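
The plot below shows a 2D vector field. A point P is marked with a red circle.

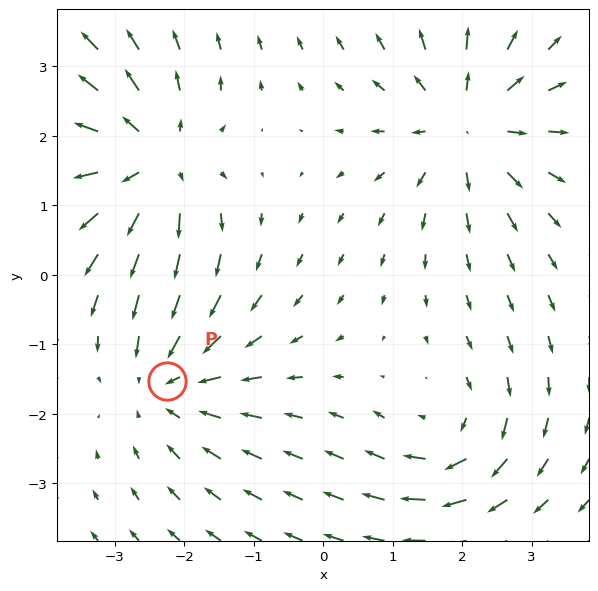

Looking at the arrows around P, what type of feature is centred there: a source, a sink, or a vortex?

sink

At P (-2.2, -1.5) the arrows converge inward. Divergence about -3, curl ≈0 — negative divergence with near-zero curl is a sink.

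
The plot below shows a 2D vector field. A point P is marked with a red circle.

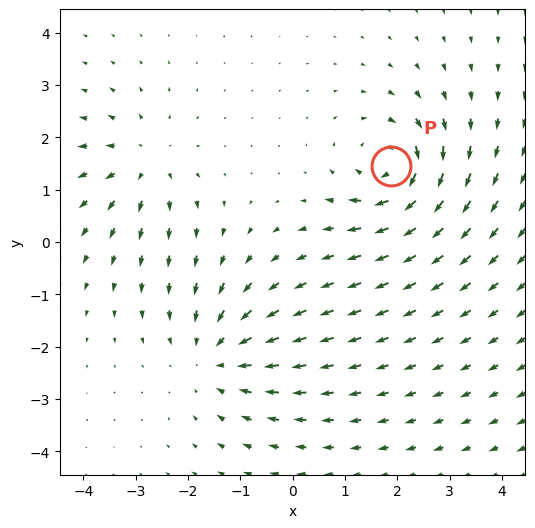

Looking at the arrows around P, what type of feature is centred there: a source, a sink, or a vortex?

At P (1.9, 1.4) the arrows circulate clockwise. Divergence ≈0, curl about -6 — near-zero divergence with nonzero curl is a vortex.

vortex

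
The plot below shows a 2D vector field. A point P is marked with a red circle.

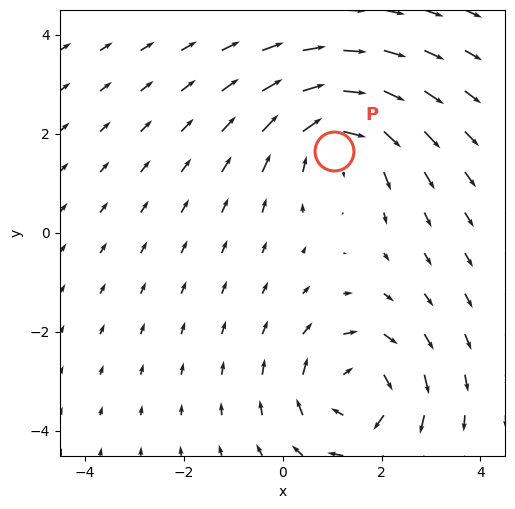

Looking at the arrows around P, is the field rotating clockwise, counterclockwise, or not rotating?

clockwise

Near P at (1.0, 1.7) the arrows circulate clockwise. The curl (z-component) there is about -3; negative curl means clockwise rotation.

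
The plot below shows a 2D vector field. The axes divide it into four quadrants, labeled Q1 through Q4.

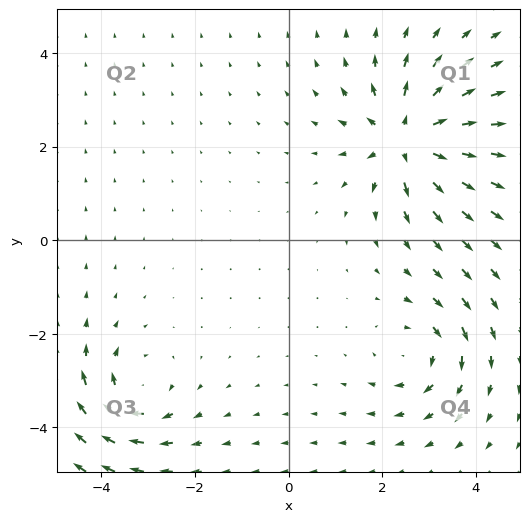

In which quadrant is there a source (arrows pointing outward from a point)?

Q1

The source sits at approximately (2.6, 2.2), which lies in quadrant Q1. The divergence there is about +5, positive as expected for a source.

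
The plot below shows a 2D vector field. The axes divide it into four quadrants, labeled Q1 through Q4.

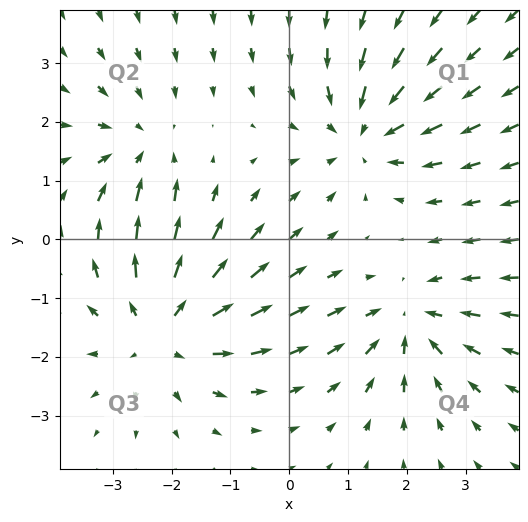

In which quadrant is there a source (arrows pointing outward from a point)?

The source sits at approximately (-2.1, -1.5), which lies in quadrant Q3. The divergence there is about +4, positive as expected for a source.

Q3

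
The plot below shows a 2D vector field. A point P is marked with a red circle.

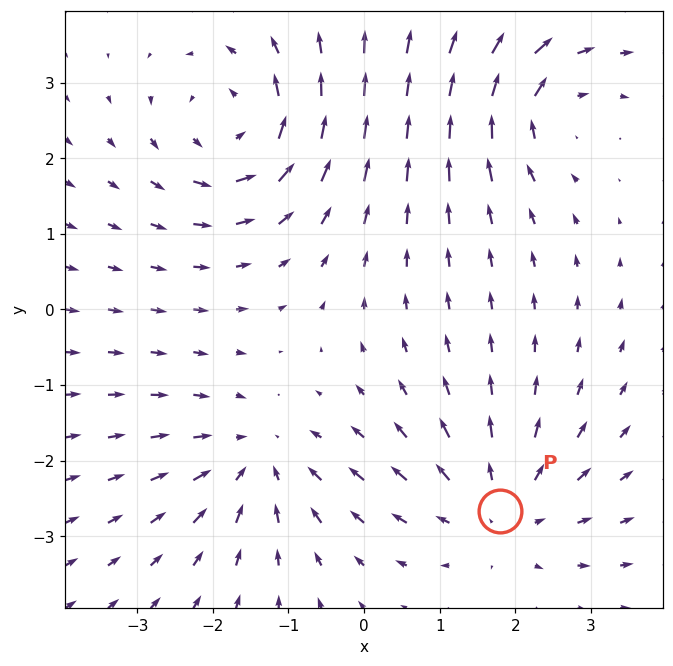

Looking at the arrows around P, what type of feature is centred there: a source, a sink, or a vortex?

At P (1.8, -2.7) the arrows spread outward. Divergence about +4, curl ≈0 — positive divergence with near-zero curl is a source.

source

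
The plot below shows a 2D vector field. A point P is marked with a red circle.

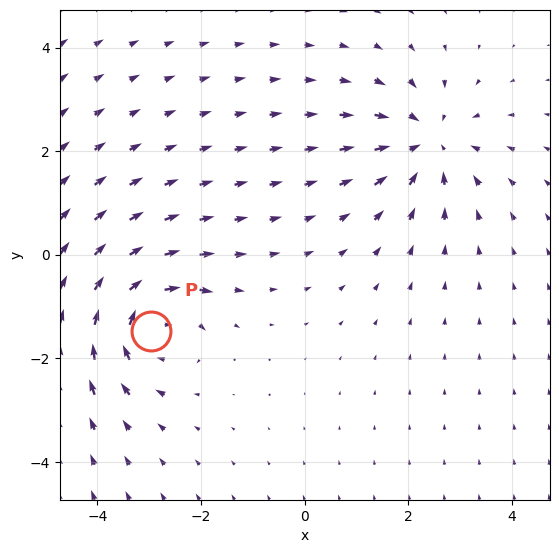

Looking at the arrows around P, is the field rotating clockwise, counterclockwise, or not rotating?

clockwise

Near P at (-3.0, -1.5) the arrows circulate clockwise. The curl (z-component) there is about -5; negative curl means clockwise rotation.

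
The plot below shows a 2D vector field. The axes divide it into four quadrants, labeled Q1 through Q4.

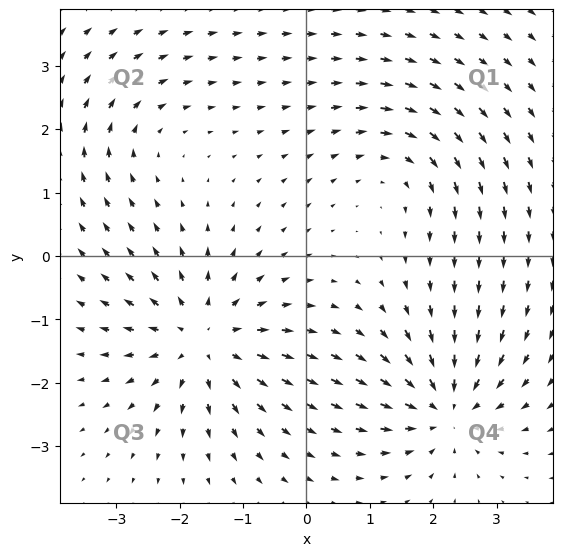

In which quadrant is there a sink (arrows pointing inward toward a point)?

Q4

The sink sits at approximately (2.2, -2.4), which lies in quadrant Q4. The divergence there is about -5, negative as expected for a sink.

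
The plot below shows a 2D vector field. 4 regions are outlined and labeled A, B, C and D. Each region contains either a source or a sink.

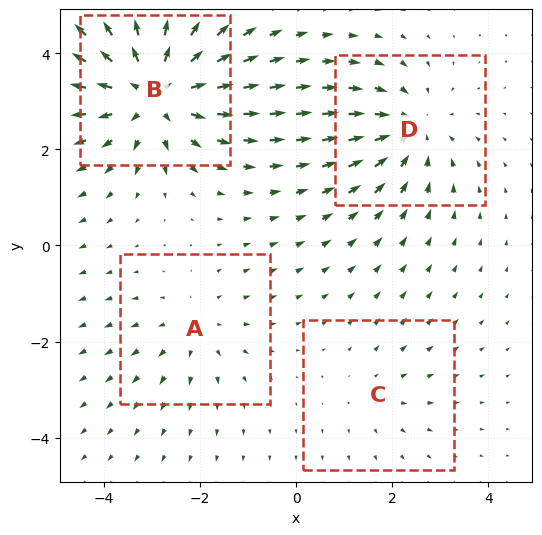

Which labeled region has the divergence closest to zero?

C

Divergence at each region's feature centre — A: about +3, B: about +6, C: about +2, D: about -4. Region C is closest to zero.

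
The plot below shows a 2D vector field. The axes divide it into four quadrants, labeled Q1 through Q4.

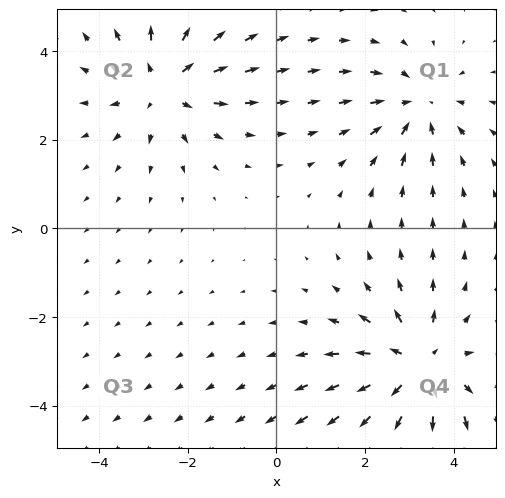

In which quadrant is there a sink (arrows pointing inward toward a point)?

Q1

The sink sits at approximately (3.2, 2.8), which lies in quadrant Q1. The divergence there is about -3, negative as expected for a sink.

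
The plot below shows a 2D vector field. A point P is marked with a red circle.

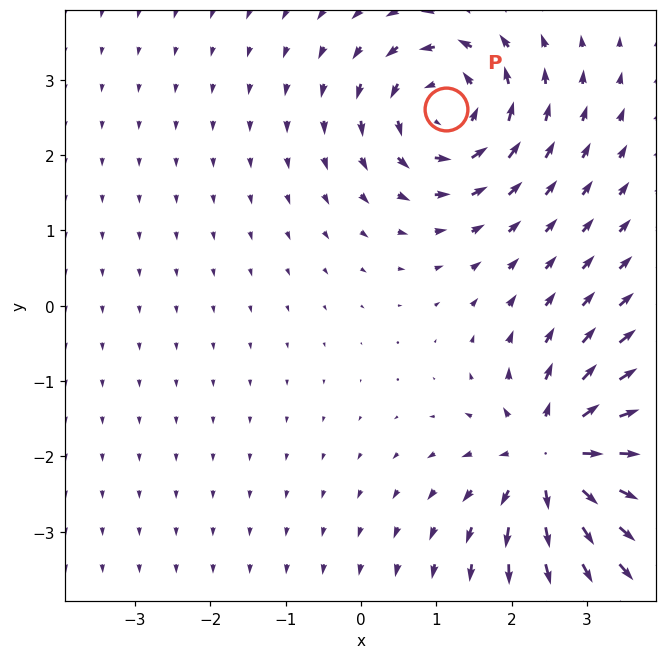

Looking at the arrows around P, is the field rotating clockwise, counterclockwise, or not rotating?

counterclockwise

Near P at (1.1, 2.6) the arrows circulate counterclockwise. The curl (z-component) there is about +5; positive curl means counterclockwise rotation.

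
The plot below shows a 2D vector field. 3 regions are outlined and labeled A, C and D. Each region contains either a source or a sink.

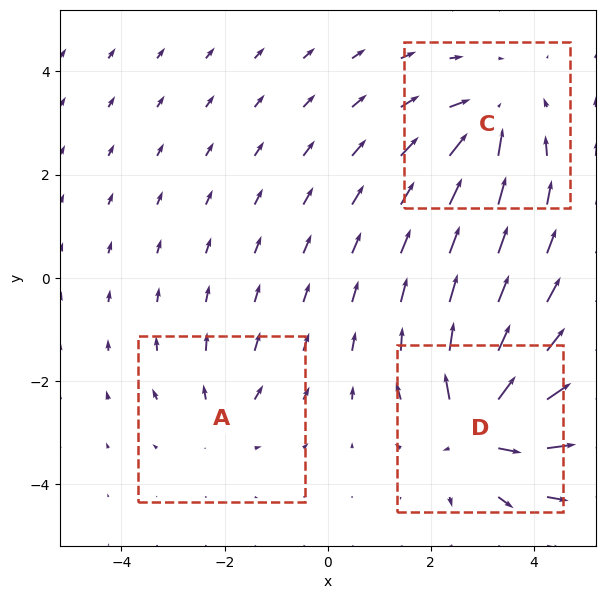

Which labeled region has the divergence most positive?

Divergence at each region's feature centre — A: about +2, C: about -4, D: about +6. Region D is most positive.

D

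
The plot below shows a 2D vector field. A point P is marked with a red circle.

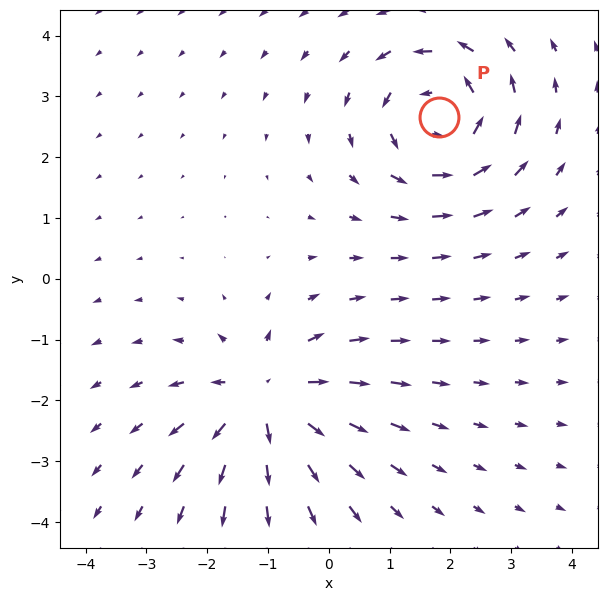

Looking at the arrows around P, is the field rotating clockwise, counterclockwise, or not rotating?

Near P at (1.8, 2.7) the arrows circulate counterclockwise. The curl (z-component) there is about +5; positive curl means counterclockwise rotation.

counterclockwise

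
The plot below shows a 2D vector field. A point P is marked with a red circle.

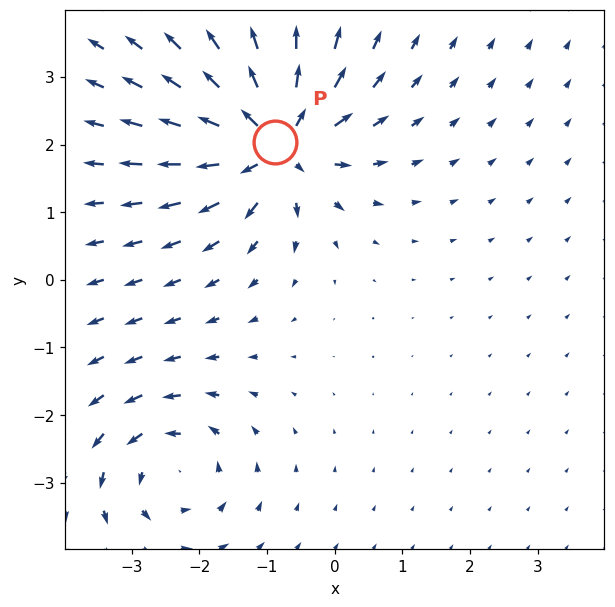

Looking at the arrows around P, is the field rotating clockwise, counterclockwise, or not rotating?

Near P at (-0.9, 2.0) the arrows show no circulation. The curl there is ≈0.

not rotating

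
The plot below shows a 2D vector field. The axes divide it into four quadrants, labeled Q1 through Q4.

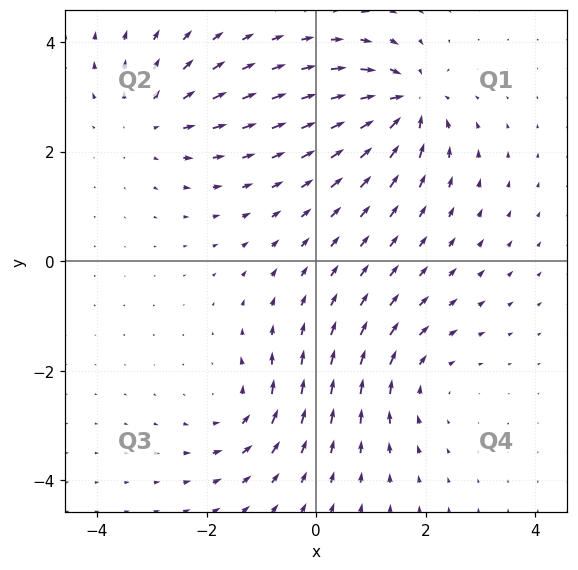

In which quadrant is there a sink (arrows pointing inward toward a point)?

The sink sits at approximately (1.7, 2.9), which lies in quadrant Q1. The divergence there is about -7, negative as expected for a sink.

Q1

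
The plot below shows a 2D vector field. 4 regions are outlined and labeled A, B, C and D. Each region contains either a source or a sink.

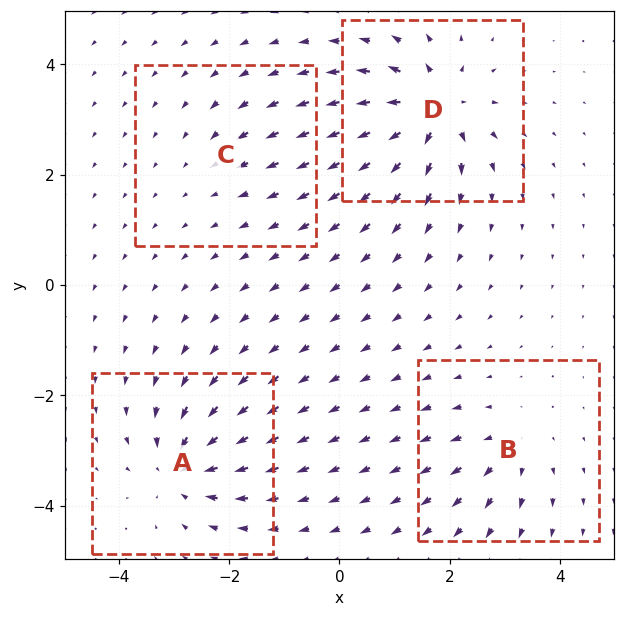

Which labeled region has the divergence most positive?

D

Divergence at each region's feature centre — A: about -7, B: about +4, C: about -2, D: about +8. Region D is most positive.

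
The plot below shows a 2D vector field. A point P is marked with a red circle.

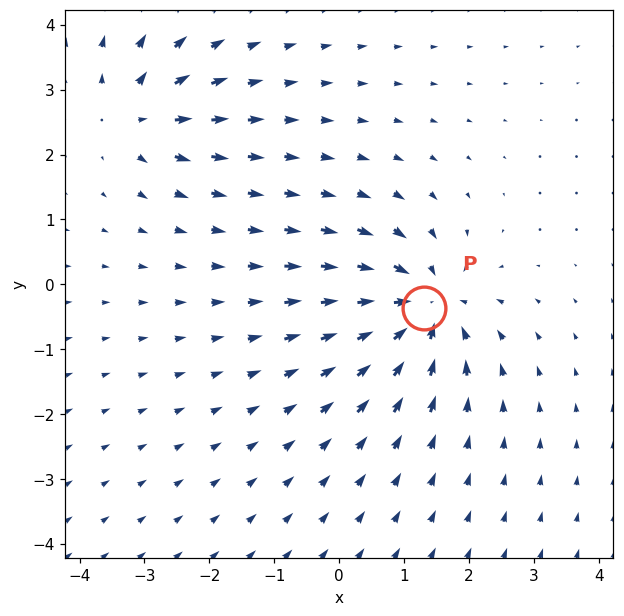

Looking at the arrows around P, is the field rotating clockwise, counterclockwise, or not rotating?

Near P at (1.3, -0.4) the arrows show no circulation. The curl there is ≈0.

not rotating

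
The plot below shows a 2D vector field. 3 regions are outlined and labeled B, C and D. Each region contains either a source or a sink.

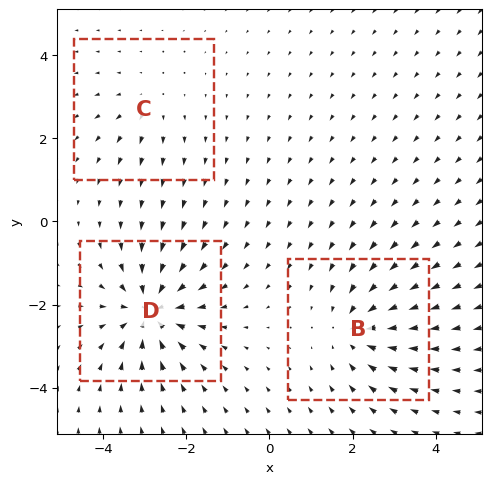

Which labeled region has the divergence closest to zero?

C

Divergence at each region's feature centre — B: about -4, C: about +2, D: about -5. Region C is closest to zero.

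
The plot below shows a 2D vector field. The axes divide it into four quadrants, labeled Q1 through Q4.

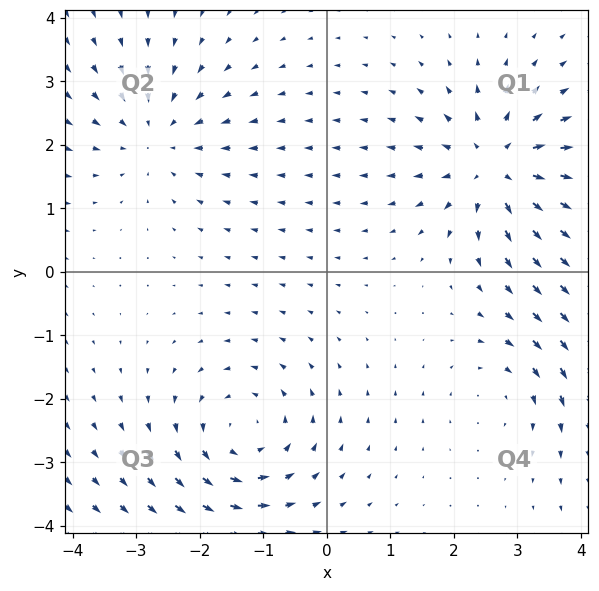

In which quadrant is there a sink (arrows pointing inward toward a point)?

The sink sits at approximately (-2.7, 2.2), which lies in quadrant Q2. The divergence there is about -3, negative as expected for a sink.

Q2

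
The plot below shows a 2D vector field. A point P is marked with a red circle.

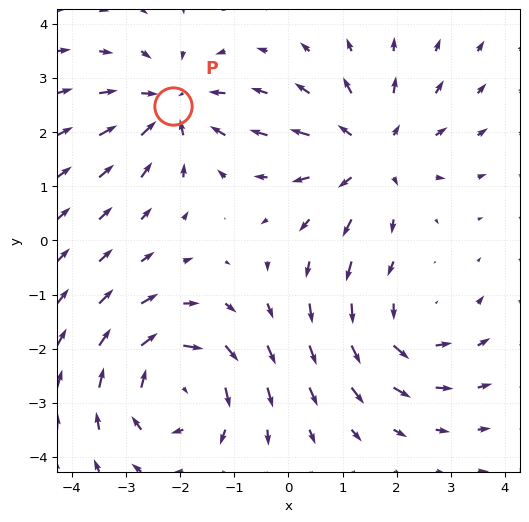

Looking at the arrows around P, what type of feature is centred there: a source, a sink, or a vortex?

At P (-2.1, 2.5) the arrows converge inward. Divergence about -3, curl ≈0 — negative divergence with near-zero curl is a sink.

sink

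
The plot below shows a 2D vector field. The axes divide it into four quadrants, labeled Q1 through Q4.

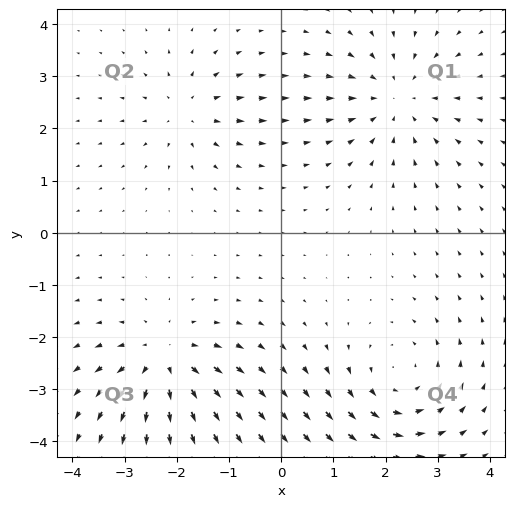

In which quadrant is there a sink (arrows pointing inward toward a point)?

Q1

The sink sits at approximately (2.2, 2.6), which lies in quadrant Q1. The divergence there is about -4, negative as expected for a sink.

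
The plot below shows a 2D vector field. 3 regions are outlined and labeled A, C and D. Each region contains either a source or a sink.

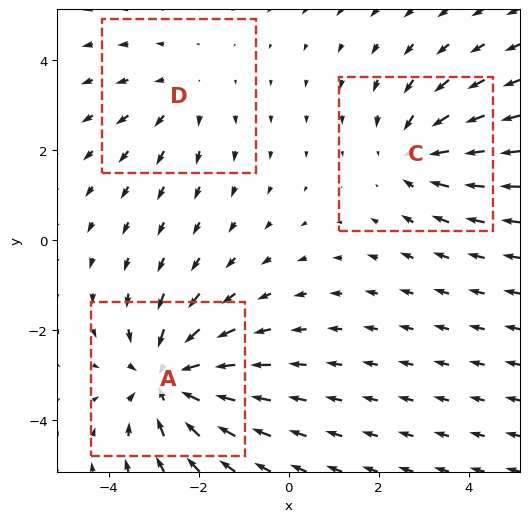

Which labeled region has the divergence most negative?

A

Divergence at each region's feature centre — A: about -4, C: about -3, D: about +2. Region A is most negative.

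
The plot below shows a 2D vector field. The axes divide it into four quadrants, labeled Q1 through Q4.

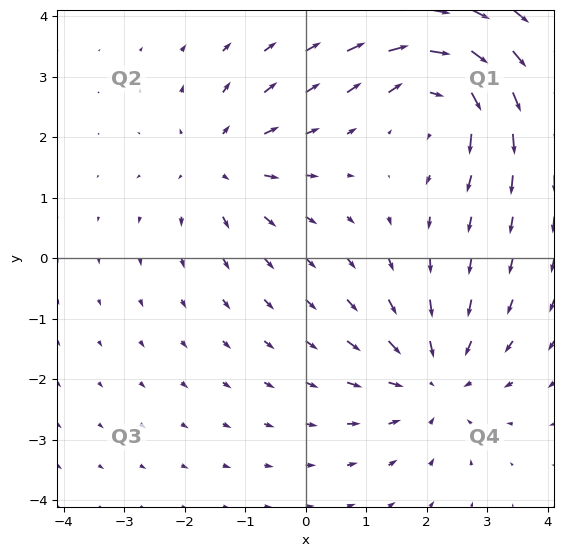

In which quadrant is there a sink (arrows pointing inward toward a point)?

Q4

The sink sits at approximately (2.1, -2.0), which lies in quadrant Q4. The divergence there is about -4, negative as expected for a sink.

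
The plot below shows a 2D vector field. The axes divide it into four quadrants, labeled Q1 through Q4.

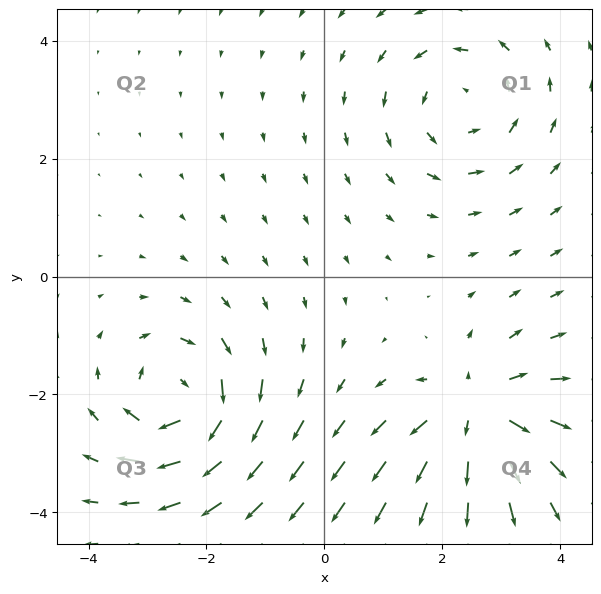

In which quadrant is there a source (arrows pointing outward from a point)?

Q4

The source sits at approximately (2.6, -2.3), which lies in quadrant Q4. The divergence there is about +6, positive as expected for a source.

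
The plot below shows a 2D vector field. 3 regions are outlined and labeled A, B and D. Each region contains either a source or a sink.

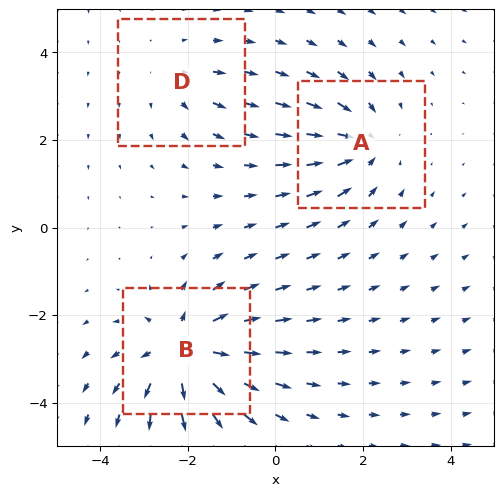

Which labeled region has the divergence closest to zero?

D

Divergence at each region's feature centre — A: about -3, B: about +5, D: about +2. Region D is closest to zero.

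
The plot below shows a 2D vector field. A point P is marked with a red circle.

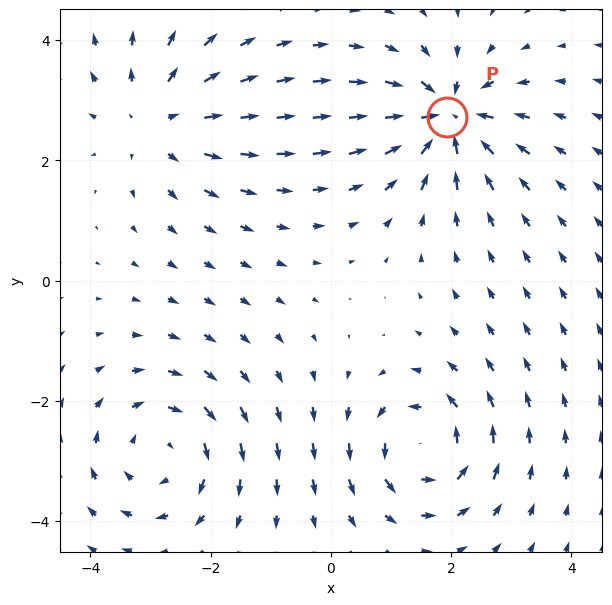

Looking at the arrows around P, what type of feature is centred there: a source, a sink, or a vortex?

At P (1.9, 2.7) the arrows converge inward. Divergence about -6, curl ≈0 — negative divergence with near-zero curl is a sink.

sink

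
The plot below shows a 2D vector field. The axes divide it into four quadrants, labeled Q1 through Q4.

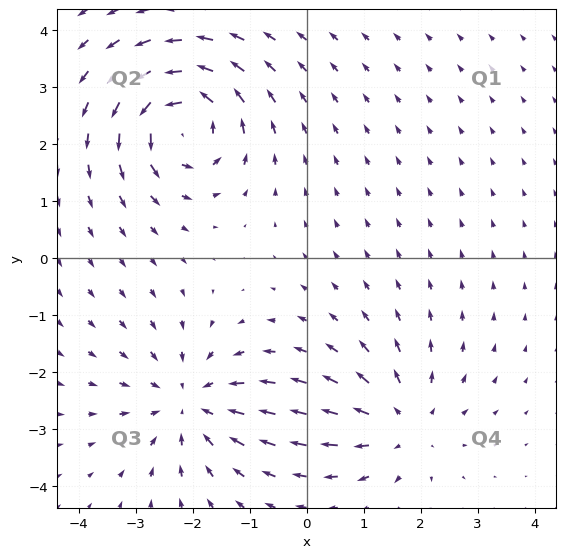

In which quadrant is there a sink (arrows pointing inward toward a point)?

The sink sits at approximately (-2.0, -2.5), which lies in quadrant Q3. The divergence there is about -4, negative as expected for a sink.

Q3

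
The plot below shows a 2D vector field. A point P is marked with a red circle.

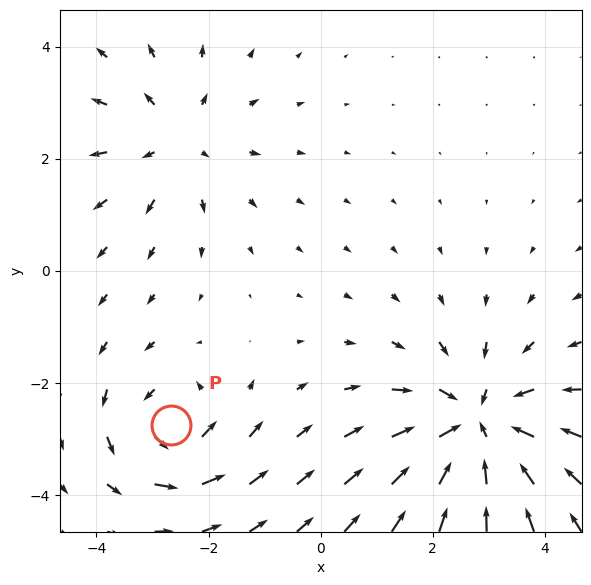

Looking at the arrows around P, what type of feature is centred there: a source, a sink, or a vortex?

vortex

At P (-2.7, -2.8) the arrows circulate counterclockwise. Divergence ≈0, curl about +4 — near-zero divergence with nonzero curl is a vortex.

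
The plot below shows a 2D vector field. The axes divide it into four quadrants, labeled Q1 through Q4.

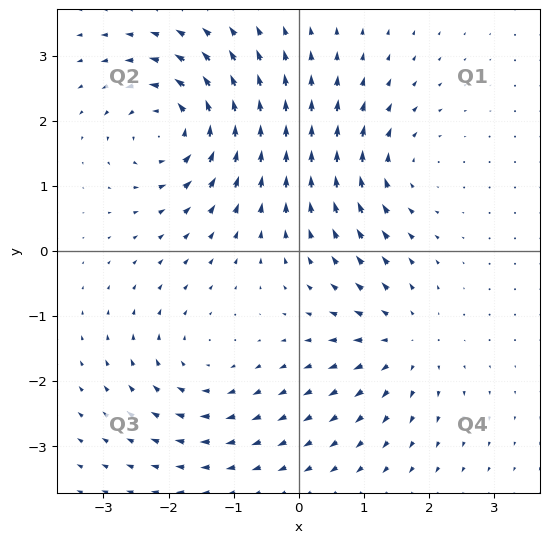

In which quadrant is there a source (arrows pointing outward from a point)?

The source sits at approximately (1.6, -1.4), which lies in quadrant Q4. The divergence there is about +4, positive as expected for a source.

Q4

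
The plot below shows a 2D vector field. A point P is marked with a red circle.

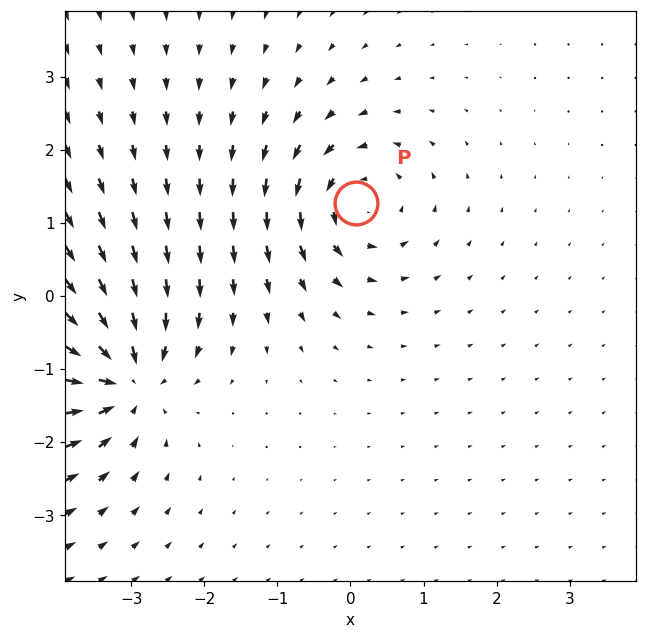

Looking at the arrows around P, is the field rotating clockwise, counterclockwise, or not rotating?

Near P at (0.1, 1.3) the arrows circulate counterclockwise. The curl (z-component) there is about +5; positive curl means counterclockwise rotation.

counterclockwise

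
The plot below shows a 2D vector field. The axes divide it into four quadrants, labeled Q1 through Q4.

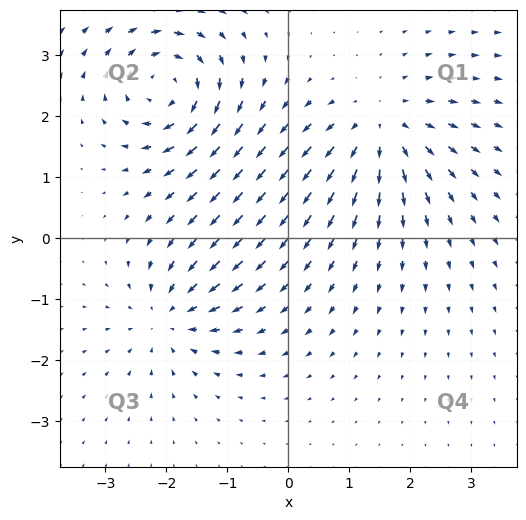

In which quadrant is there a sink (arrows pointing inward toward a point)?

The sink sits at approximately (-1.9, -1.3), which lies in quadrant Q3. The divergence there is about -4, negative as expected for a sink.

Q3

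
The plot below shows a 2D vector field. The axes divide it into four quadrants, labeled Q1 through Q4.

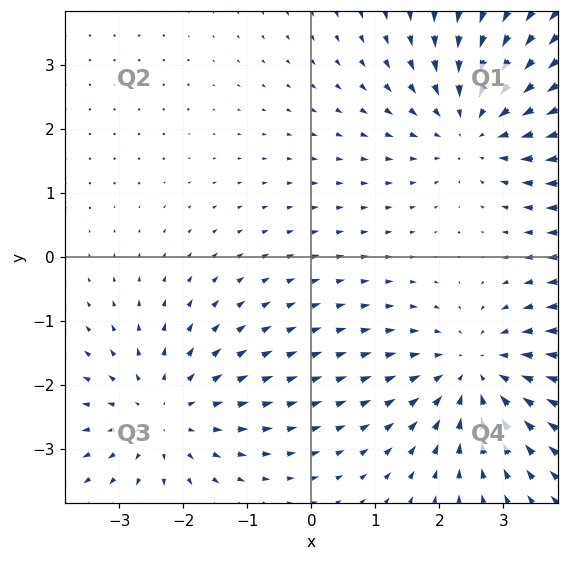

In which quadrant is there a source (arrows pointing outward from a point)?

Q3

The source sits at approximately (-2.3, -2.5), which lies in quadrant Q3. The divergence there is about +4, positive as expected for a source.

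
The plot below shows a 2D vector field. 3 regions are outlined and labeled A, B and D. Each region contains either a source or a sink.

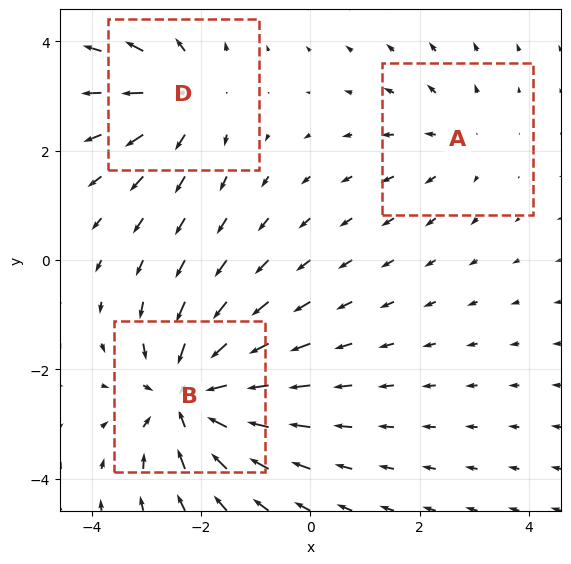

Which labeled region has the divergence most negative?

B

Divergence at each region's feature centre — A: about +2, B: about -4, D: about +3. Region B is most negative.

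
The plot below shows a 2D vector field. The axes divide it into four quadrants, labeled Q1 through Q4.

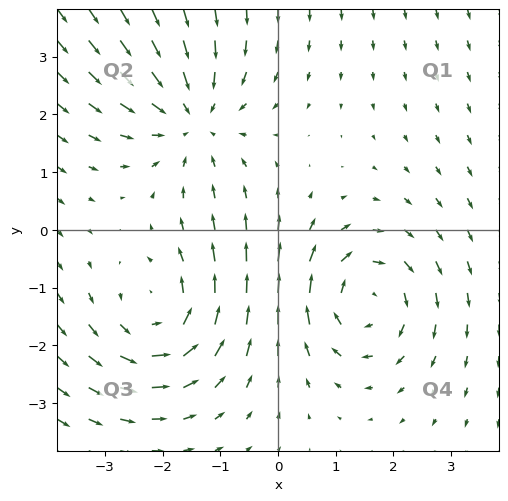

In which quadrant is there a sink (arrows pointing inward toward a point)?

Q2

The sink sits at approximately (-1.5, 1.9), which lies in quadrant Q2. The divergence there is about -3, negative as expected for a sink.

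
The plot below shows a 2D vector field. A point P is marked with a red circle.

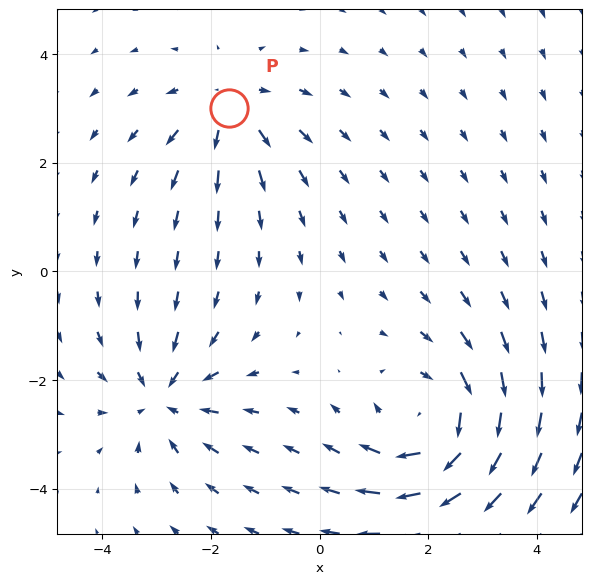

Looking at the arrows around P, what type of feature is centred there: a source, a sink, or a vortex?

source

At P (-1.7, 3.0) the arrows spread outward. Divergence about +3, curl ≈0 — positive divergence with near-zero curl is a source.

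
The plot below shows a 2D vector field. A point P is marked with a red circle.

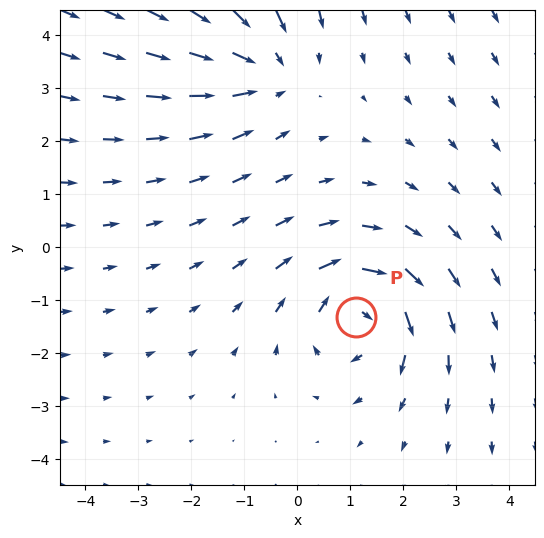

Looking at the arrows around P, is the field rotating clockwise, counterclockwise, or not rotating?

clockwise

Near P at (1.1, -1.3) the arrows circulate clockwise. The curl (z-component) there is about -4; negative curl means clockwise rotation.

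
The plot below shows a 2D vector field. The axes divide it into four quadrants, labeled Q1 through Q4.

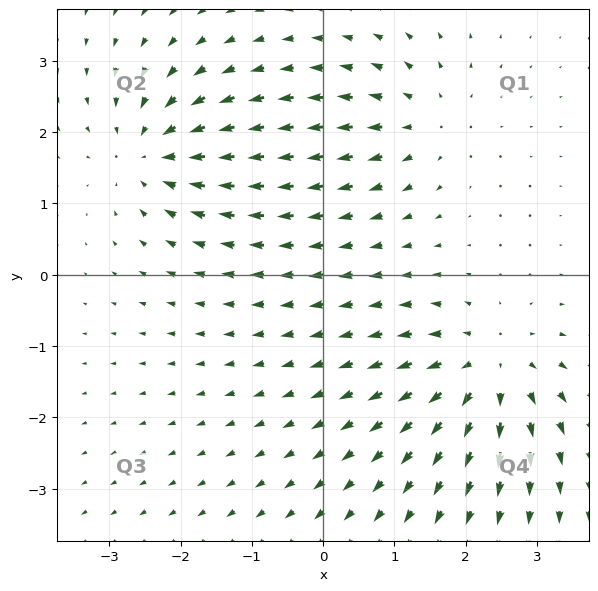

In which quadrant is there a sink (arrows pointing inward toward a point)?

The sink sits at approximately (-2.4, 1.7), which lies in quadrant Q2. The divergence there is about -5, negative as expected for a sink.

Q2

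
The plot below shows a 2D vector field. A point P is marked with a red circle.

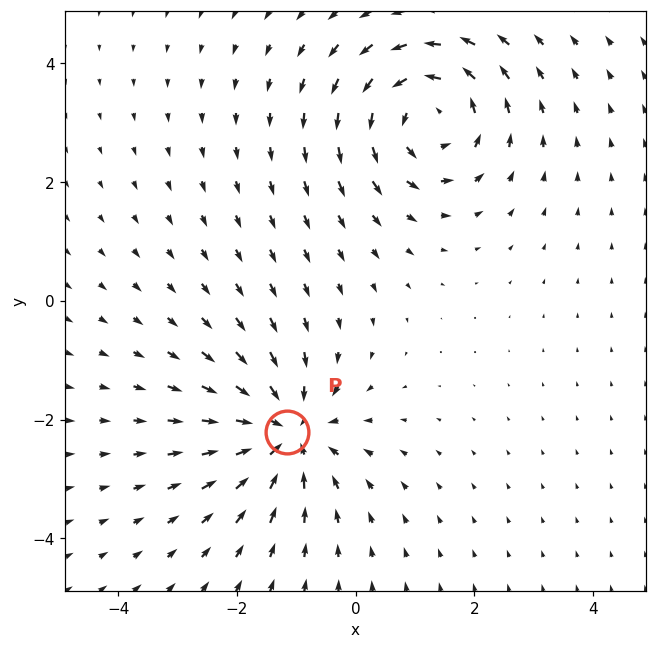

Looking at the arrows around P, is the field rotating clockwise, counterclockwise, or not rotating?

Near P at (-1.2, -2.2) the arrows show no circulation. The curl there is ≈0.

not rotating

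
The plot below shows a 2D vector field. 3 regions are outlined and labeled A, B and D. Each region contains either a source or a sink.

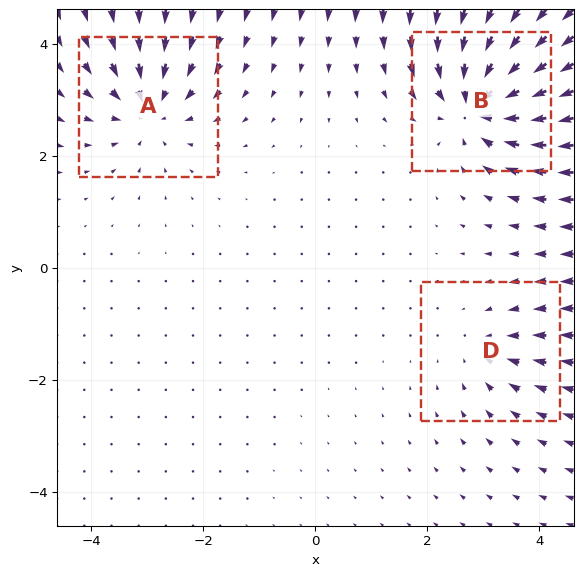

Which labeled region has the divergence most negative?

B

Divergence at each region's feature centre — A: about -4, B: about -6, D: about -2. Region B is most negative.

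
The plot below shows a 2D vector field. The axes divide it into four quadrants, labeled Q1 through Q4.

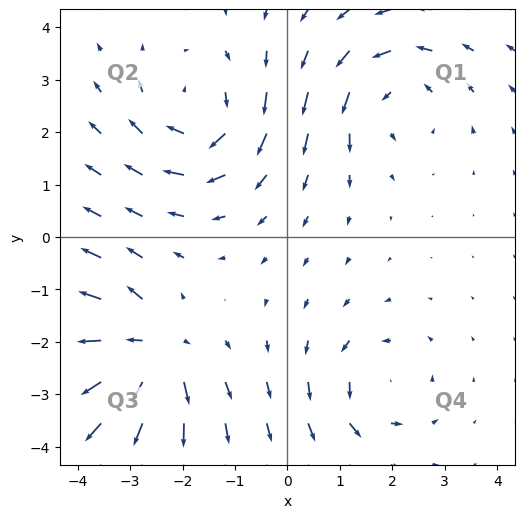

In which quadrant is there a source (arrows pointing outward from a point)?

The source sits at approximately (-2.6, -2.2), which lies in quadrant Q3. The divergence there is about +5, positive as expected for a source.

Q3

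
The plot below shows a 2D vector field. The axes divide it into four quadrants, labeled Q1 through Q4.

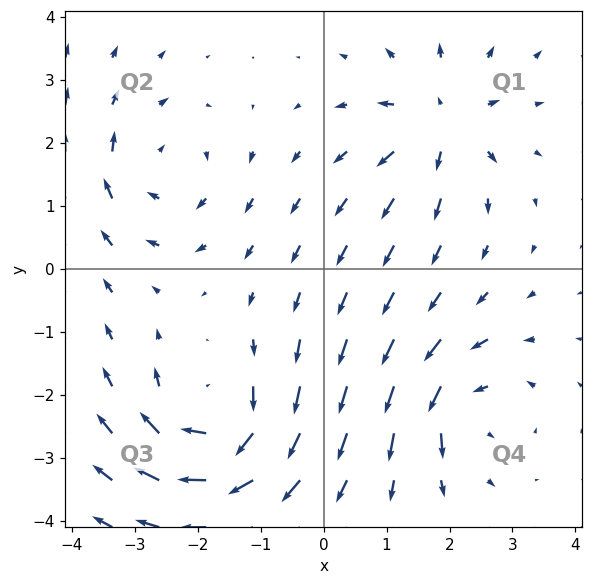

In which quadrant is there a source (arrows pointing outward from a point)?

The source sits at approximately (1.9, 2.3), which lies in quadrant Q1. The divergence there is about +4, positive as expected for a source.

Q1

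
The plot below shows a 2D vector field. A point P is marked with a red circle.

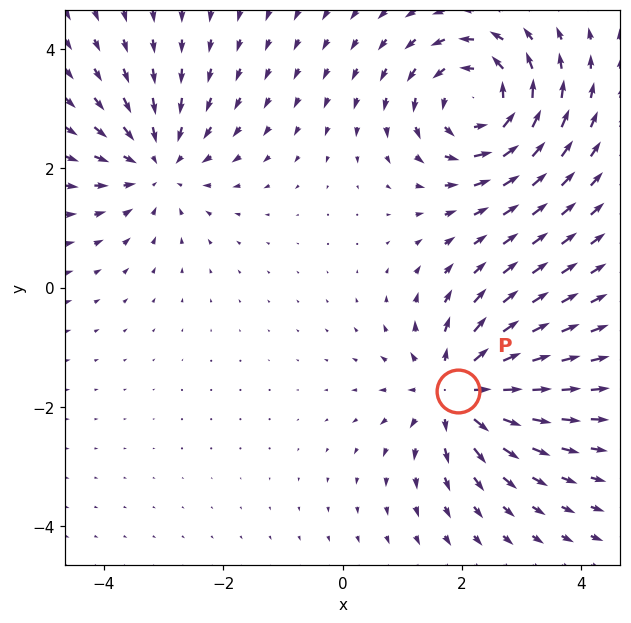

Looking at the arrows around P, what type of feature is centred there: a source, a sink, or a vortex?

At P (1.9, -1.7) the arrows spread outward. Divergence about +6, curl ≈0 — positive divergence with near-zero curl is a source.

source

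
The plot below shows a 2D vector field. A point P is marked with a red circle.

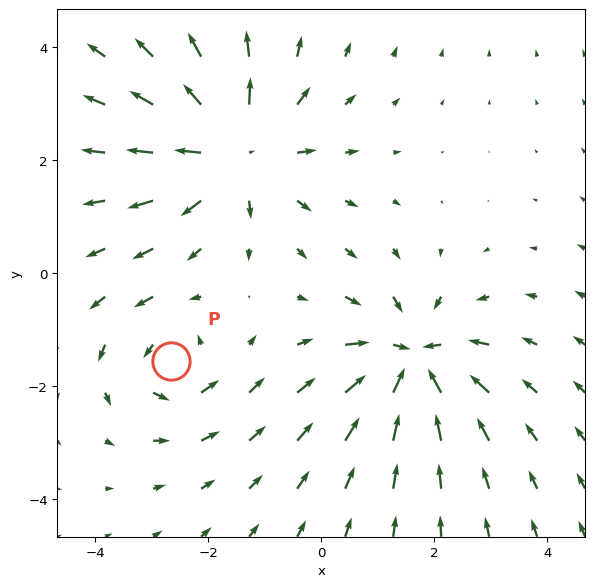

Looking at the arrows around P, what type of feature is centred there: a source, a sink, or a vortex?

vortex

At P (-2.7, -1.6) the arrows circulate counterclockwise. Divergence ≈0, curl about +4 — near-zero divergence with nonzero curl is a vortex.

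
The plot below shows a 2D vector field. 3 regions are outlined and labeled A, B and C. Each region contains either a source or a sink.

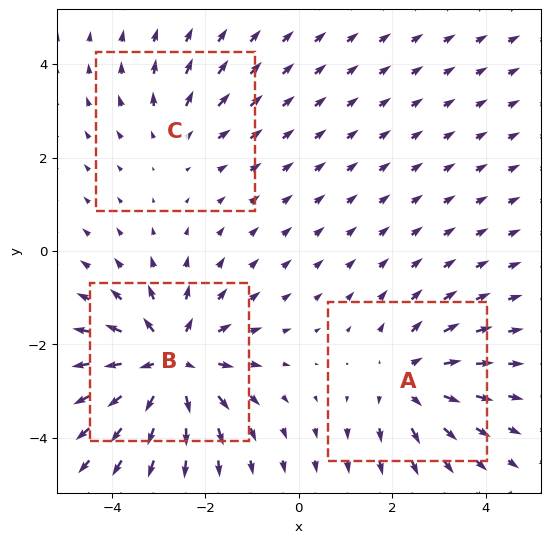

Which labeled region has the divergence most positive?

B

Divergence at each region's feature centre — A: about +3, B: about +5, C: about +2. Region B is most positive.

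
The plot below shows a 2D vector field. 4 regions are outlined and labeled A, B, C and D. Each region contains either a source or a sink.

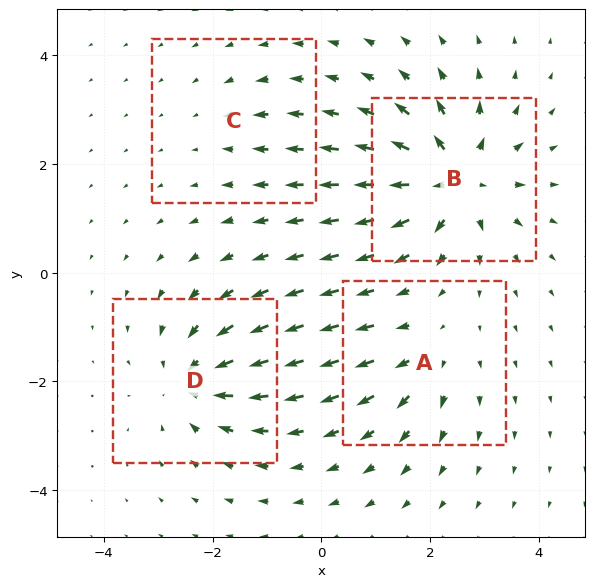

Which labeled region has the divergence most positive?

Divergence at each region's feature centre — A: about +4, B: about +8, C: about -2, D: about -6. Region B is most positive.

B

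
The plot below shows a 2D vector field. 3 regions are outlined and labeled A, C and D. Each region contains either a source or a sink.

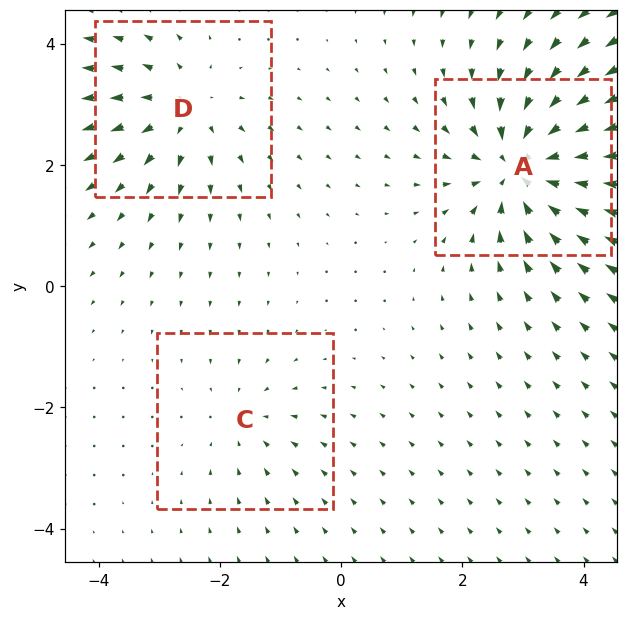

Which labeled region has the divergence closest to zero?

Divergence at each region's feature centre — A: about -6, C: about -2, D: about +3. Region C is closest to zero.

C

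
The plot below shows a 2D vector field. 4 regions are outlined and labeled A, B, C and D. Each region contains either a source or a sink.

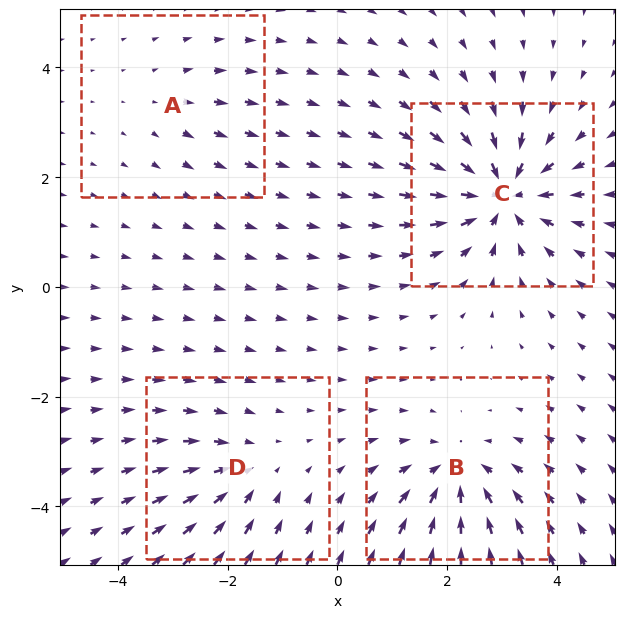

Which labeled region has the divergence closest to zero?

Divergence at each region's feature centre — A: about +2, B: about -6, C: about -8, D: about -4. Region A is closest to zero.

A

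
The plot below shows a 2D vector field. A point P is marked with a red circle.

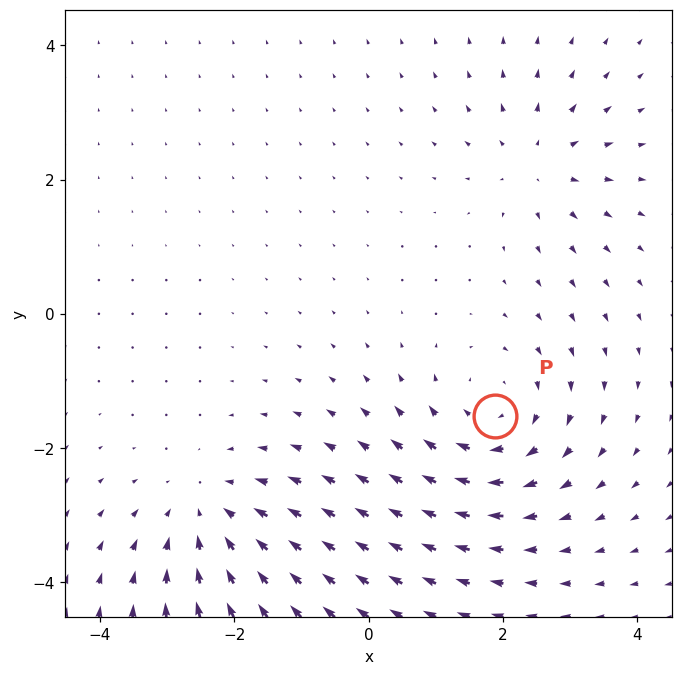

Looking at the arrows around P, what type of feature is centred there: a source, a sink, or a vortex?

vortex

At P (1.9, -1.5) the arrows circulate clockwise. Divergence ≈0, curl about -4 — near-zero divergence with nonzero curl is a vortex.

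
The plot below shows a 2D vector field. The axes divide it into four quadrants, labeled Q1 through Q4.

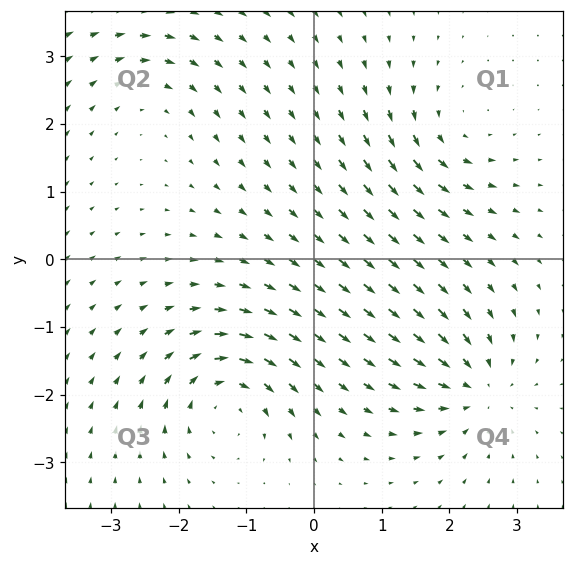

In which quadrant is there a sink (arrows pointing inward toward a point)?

Q4

The sink sits at approximately (2.4, -1.9), which lies in quadrant Q4. The divergence there is about -6, negative as expected for a sink.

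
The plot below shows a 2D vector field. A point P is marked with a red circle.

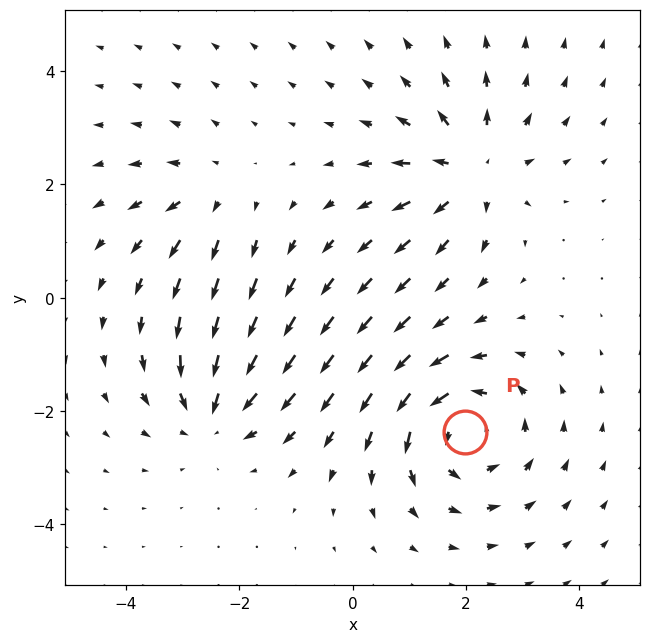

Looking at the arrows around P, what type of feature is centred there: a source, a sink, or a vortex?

vortex

At P (2.0, -2.4) the arrows circulate counterclockwise. Divergence ≈0, curl about +5 — near-zero divergence with nonzero curl is a vortex.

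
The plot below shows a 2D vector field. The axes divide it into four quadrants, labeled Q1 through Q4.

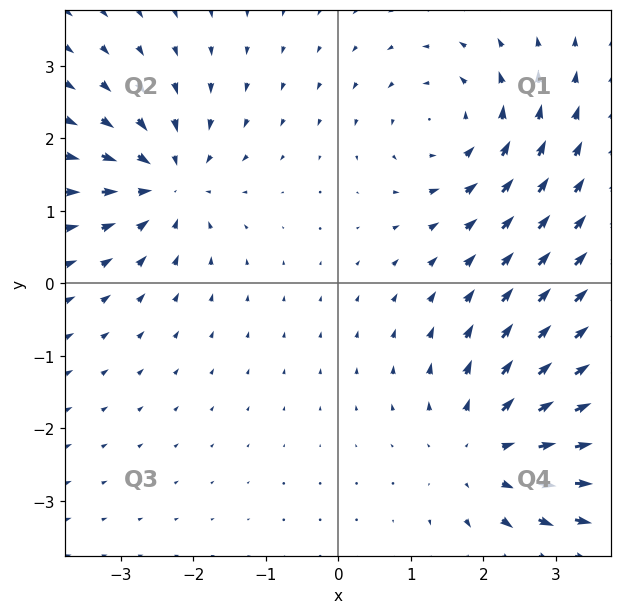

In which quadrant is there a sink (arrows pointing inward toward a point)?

The sink sits at approximately (-2.4, 1.4), which lies in quadrant Q2. The divergence there is about -4, negative as expected for a sink.

Q2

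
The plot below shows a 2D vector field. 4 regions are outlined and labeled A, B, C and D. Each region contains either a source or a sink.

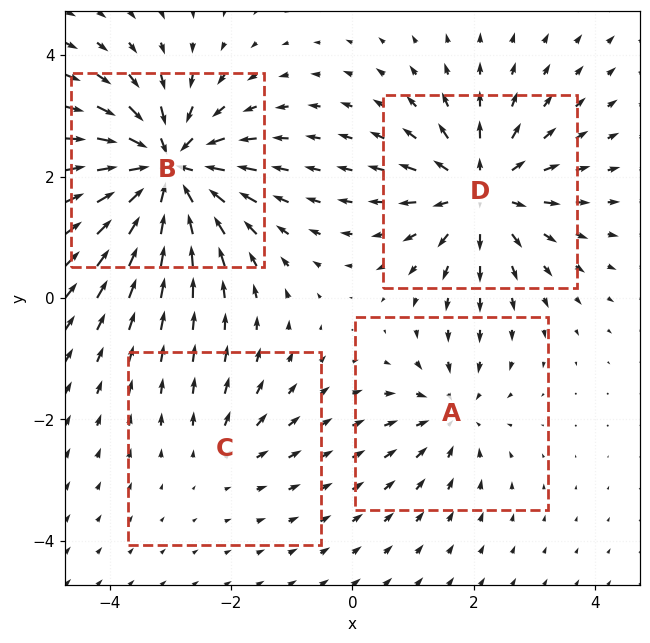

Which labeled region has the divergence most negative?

Divergence at each region's feature centre — A: about -4, B: about -9, C: about +2, D: about +6. Region B is most negative.

B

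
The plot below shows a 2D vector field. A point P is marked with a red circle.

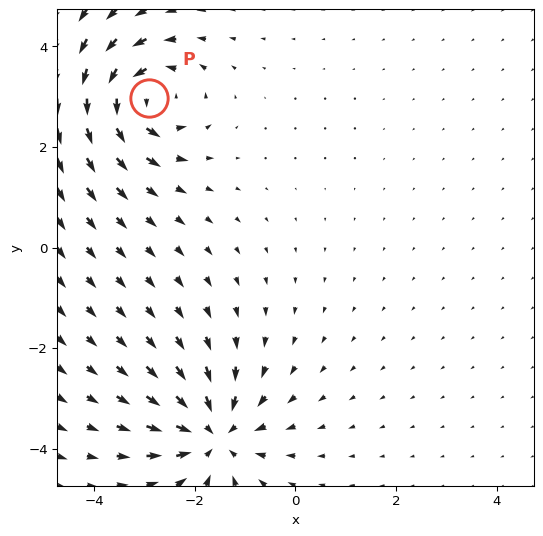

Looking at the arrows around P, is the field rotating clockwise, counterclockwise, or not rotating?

counterclockwise

Near P at (-2.9, 3.0) the arrows circulate counterclockwise. The curl (z-component) there is about +5; positive curl means counterclockwise rotation.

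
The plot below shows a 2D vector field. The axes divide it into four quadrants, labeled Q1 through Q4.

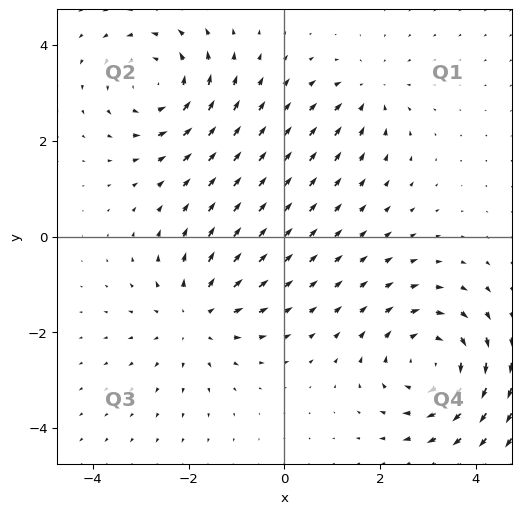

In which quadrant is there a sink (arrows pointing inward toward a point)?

Q1

The sink sits at approximately (1.7, 3.0), which lies in quadrant Q1. The divergence there is about -3, negative as expected for a sink.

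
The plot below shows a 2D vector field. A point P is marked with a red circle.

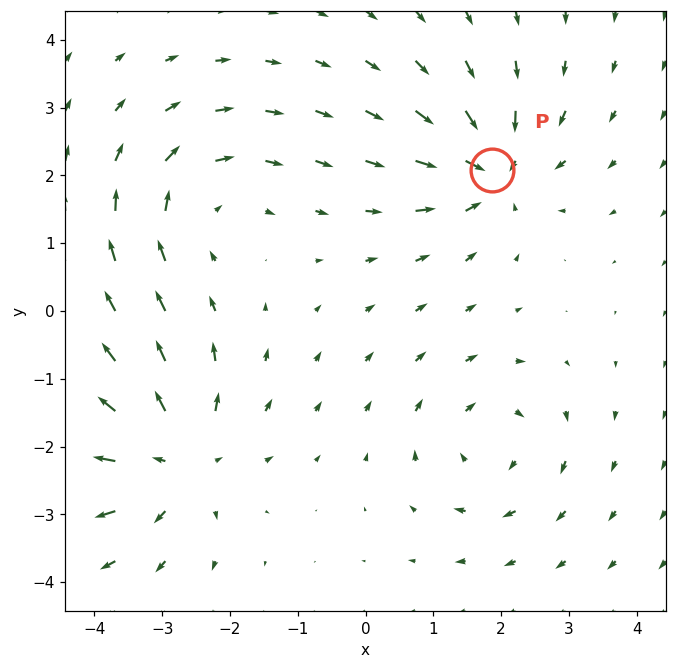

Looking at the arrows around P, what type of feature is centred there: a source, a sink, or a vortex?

At P (1.9, 2.1) the arrows converge inward. Divergence about -5, curl ≈0 — negative divergence with near-zero curl is a sink.

sink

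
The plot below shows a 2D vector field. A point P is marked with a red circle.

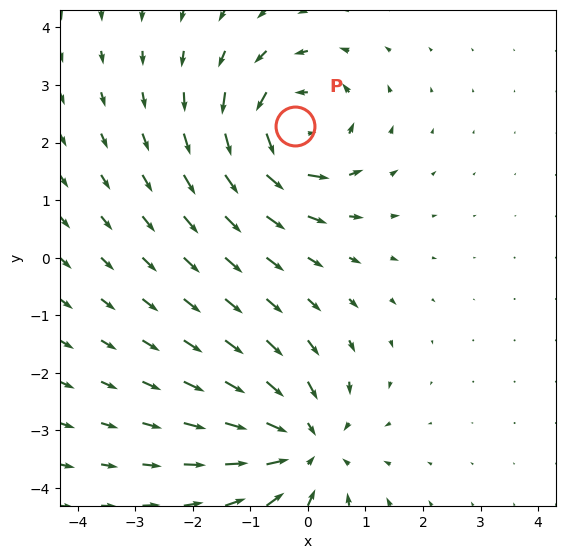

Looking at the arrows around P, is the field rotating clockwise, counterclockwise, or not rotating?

Near P at (-0.2, 2.3) the arrows circulate counterclockwise. The curl (z-component) there is about +5; positive curl means counterclockwise rotation.

counterclockwise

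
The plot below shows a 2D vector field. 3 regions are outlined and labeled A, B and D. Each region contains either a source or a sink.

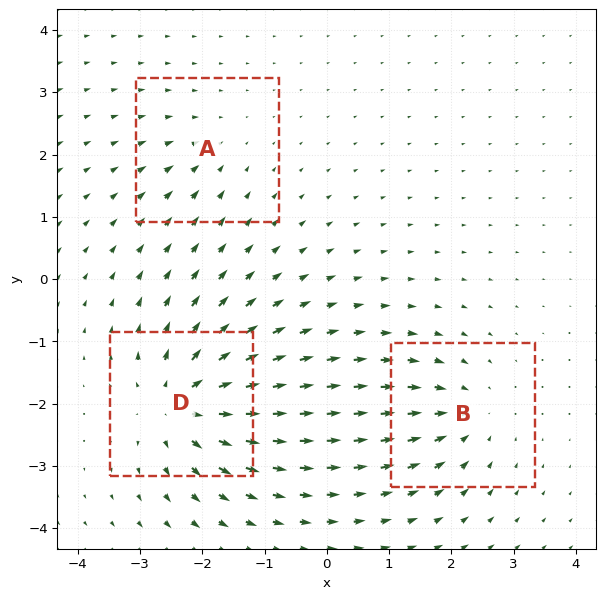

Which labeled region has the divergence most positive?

Divergence at each region's feature centre — A: about -2, B: about -4, D: about +6. Region D is most positive.

D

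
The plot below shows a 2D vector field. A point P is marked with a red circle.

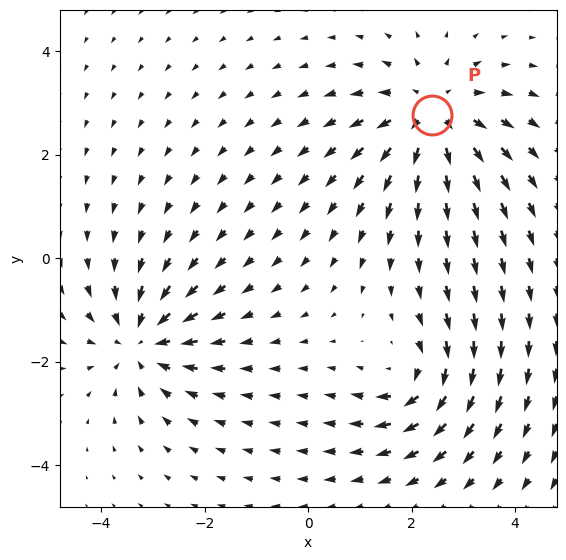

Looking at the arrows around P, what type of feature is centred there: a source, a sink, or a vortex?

source

At P (2.4, 2.8) the arrows spread outward. Divergence about +5, curl ≈0 — positive divergence with near-zero curl is a source.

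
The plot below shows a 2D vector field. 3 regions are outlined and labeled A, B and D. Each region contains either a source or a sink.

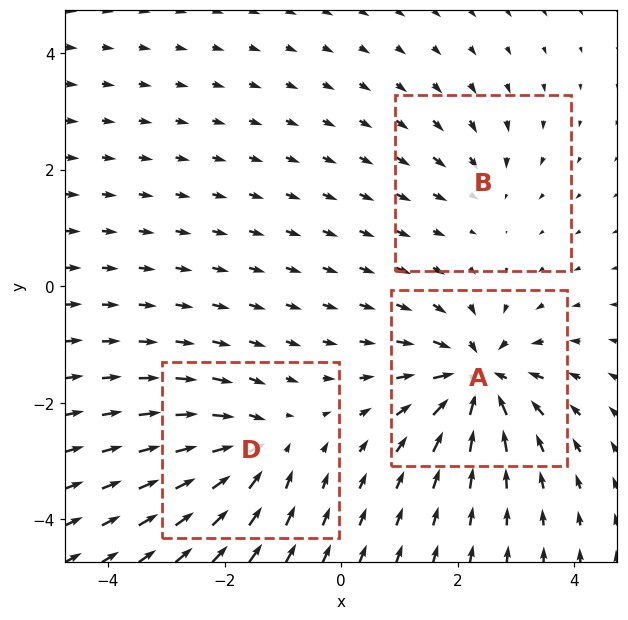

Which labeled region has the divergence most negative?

Divergence at each region's feature centre — A: about -6, B: about -2, D: about -4. Region A is most negative.

A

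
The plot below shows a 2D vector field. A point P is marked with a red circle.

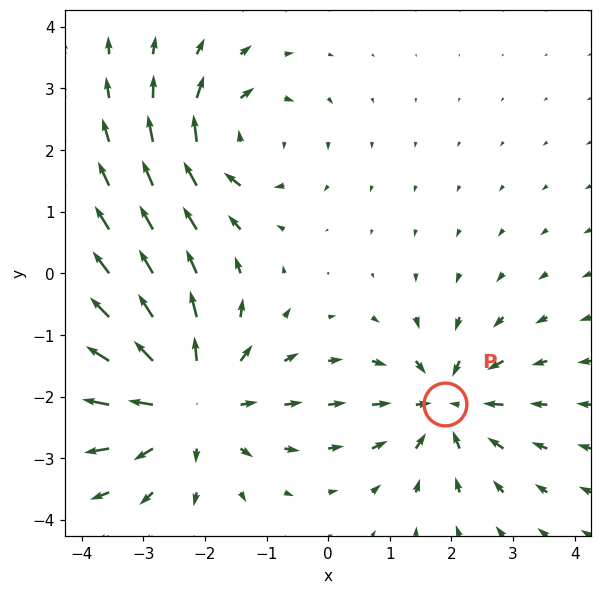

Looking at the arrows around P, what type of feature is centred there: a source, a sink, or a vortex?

At P (1.9, -2.1) the arrows converge inward. Divergence about -4, curl ≈0 — negative divergence with near-zero curl is a sink.

sink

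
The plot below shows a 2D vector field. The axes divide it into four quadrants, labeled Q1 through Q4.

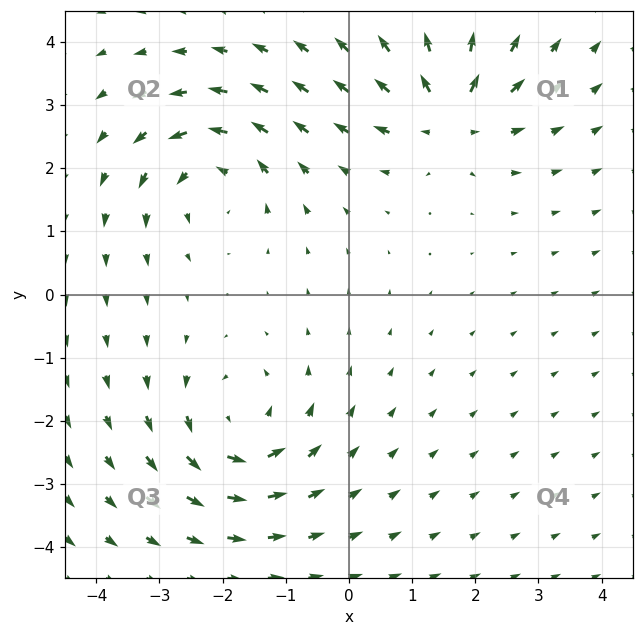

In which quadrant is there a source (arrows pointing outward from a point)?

The source sits at approximately (1.6, 2.9), which lies in quadrant Q1. The divergence there is about +5, positive as expected for a source.

Q1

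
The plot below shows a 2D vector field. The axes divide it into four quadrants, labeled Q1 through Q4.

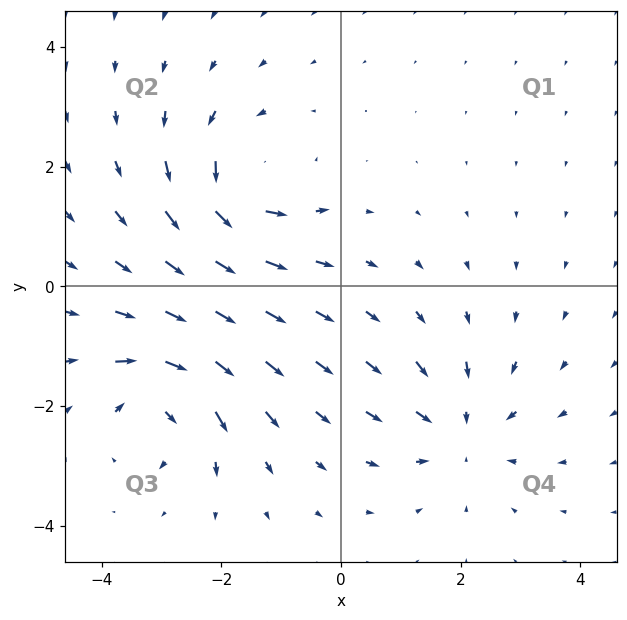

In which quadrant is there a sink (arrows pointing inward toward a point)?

Q4

The sink sits at approximately (2.0, -2.4), which lies in quadrant Q4. The divergence there is about -4, negative as expected for a sink.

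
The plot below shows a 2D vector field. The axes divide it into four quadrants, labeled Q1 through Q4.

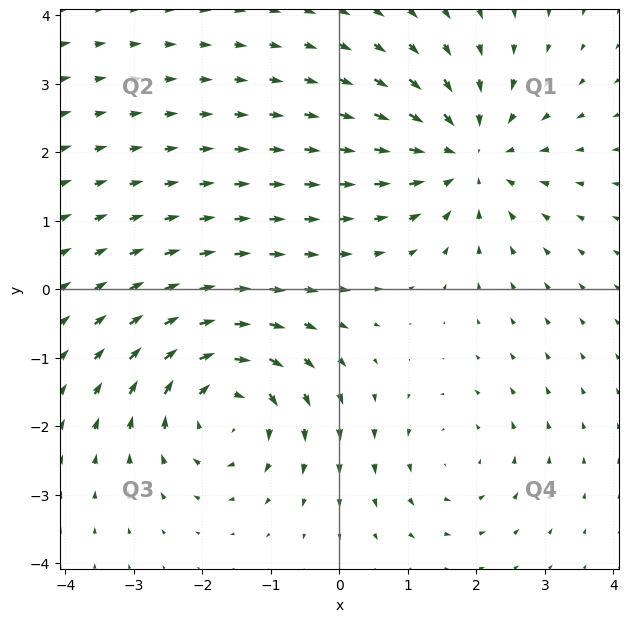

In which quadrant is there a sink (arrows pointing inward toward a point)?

Q1

The sink sits at approximately (1.9, 1.9), which lies in quadrant Q1. The divergence there is about -4, negative as expected for a sink.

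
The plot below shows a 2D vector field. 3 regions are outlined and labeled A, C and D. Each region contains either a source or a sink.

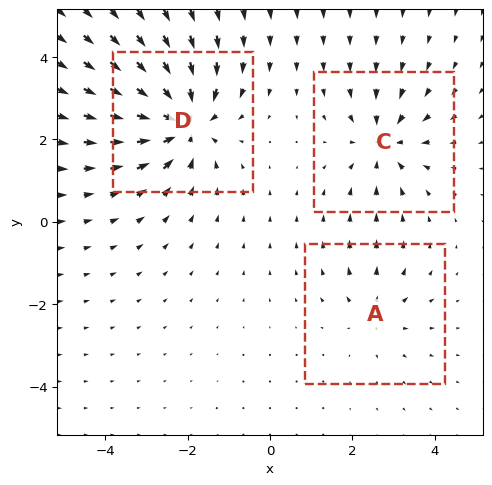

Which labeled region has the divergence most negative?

D

Divergence at each region's feature centre — A: about +2, C: about -3, D: about -5. Region D is most negative.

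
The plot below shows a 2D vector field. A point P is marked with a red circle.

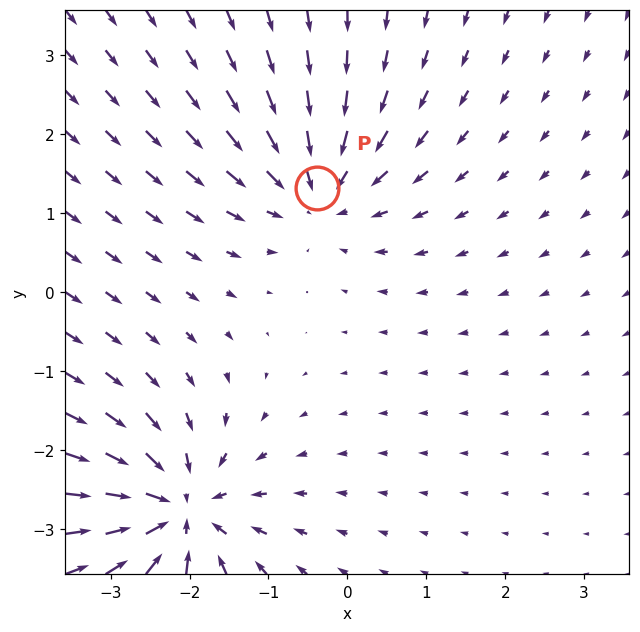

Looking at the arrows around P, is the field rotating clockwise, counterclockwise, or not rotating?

Near P at (-0.4, 1.3) the arrows show no circulation. The curl there is ≈0.

not rotating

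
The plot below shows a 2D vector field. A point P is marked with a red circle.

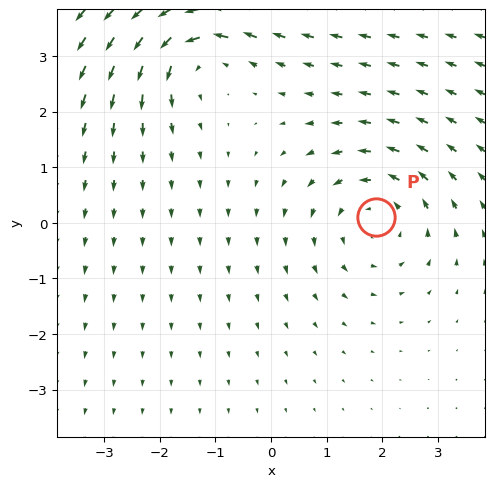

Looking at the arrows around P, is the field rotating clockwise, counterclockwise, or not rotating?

counterclockwise

Near P at (1.9, 0.1) the arrows circulate counterclockwise. The curl (z-component) there is about +3; positive curl means counterclockwise rotation.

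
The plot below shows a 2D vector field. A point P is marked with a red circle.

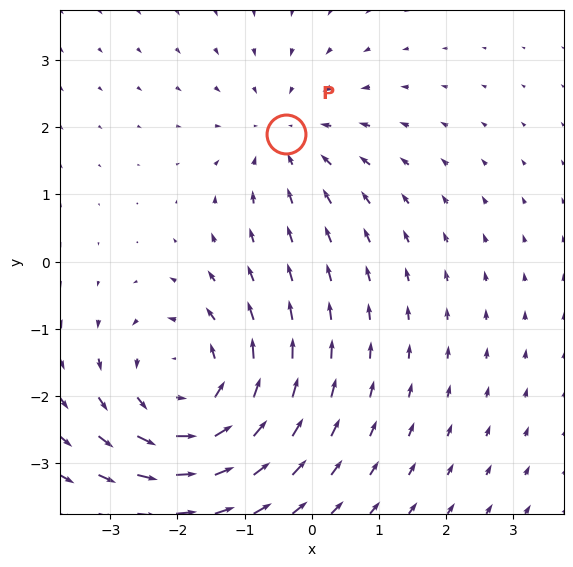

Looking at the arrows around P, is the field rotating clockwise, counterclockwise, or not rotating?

not rotating

Near P at (-0.4, 1.9) the arrows show no circulation. The curl there is ≈0.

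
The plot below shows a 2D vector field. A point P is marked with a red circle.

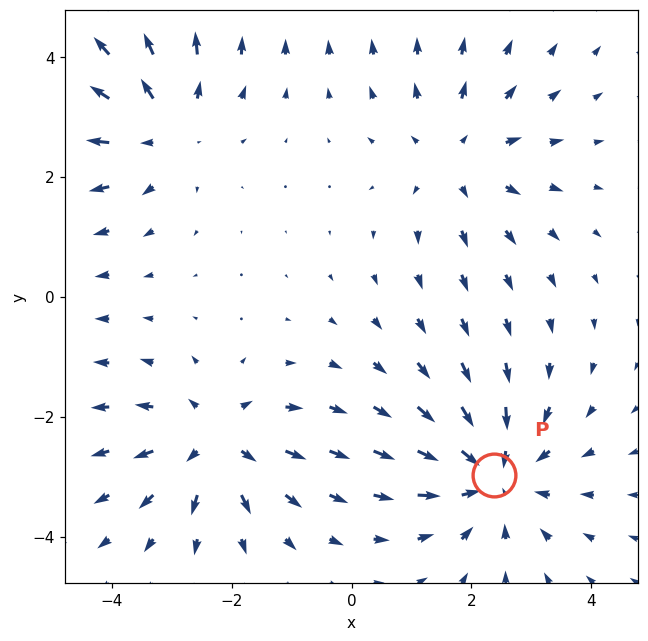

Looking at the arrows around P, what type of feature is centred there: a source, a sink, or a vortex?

At P (2.4, -3.0) the arrows converge inward. Divergence about -5, curl ≈0 — negative divergence with near-zero curl is a sink.

sink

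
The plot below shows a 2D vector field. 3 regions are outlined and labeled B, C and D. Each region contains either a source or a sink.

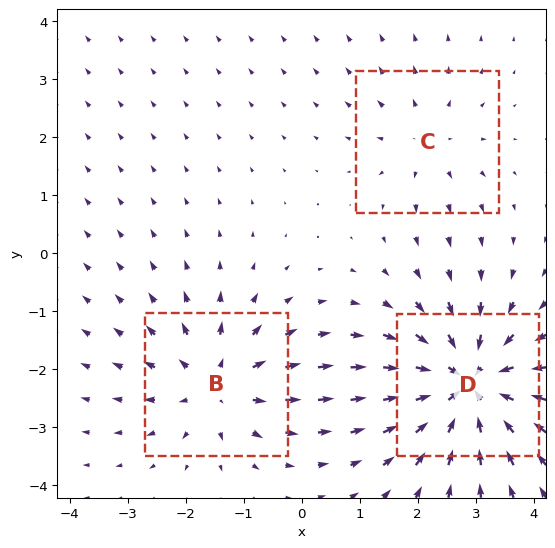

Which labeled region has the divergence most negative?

Divergence at each region's feature centre — B: about +4, C: about +2, D: about -5. Region D is most negative.

D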